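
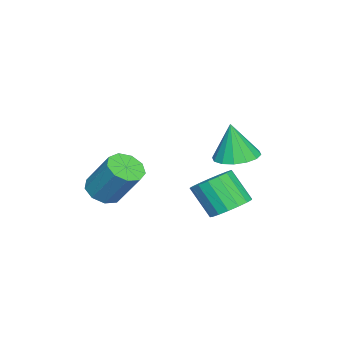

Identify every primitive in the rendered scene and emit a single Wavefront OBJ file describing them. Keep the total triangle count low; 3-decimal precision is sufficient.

v -1.377 -1.052 -3.14
v -0.747 -0.731 -3.515
v -0.394 0.353 -1.995
v -1.023 0.032 -1.62
v -1.197 -0.438 -3.62
v -0.843 0.646 -2.1
v -1.731 -0.432 -3.5
v -1.377 0.652 -1.98
v -2.099 -0.716 -3.212
v -1.746 0.368 -1.692
v -2.129 -1.157 -2.89
v -1.776 -0.073 -1.37
v -1.807 -1.55 -2.685
v -1.454 -0.465 -1.165
v -1.284 -1.709 -2.693
v -0.931 -0.625 -1.173
v -0.804 -1.561 -2.91
v -0.451 -0.477 -1.39
v -0.592 -1.175 -3.235
v -0.239 -0.091 -1.715
v -3.834 3.308 -1.666
v -3.19 2.649 -1.793
v -3.746 3.072 0.006
v -2.941 3.059 -1.747
v -2.932 3.536 -1.68
v -3.164 3.952 -1.609
v -3.576 4.195 -1.553
v -4.057 4.201 -1.527
v -4.478 3.967 -1.539
v -4.726 3.557 -1.584
v -4.735 3.081 -1.651
v -4.503 2.665 -1.722
v -4.091 2.422 -1.778
v -3.611 2.416 -1.804
v -1.956 3.803 -3.477
v -1.08 3.65 -3.44
v -1.288 2.764 -2.185
v -2.164 2.917 -2.223
v -1.133 3.999 -3.202
v -1.341 3.114 -1.947
v -1.374 4.304 -3.027
v -1.582 3.418 -1.773
v -1.748 4.493 -2.956
v -1.957 3.608 -1.701
v -2.171 4.525 -3.004
v -2.379 3.639 -1.749
v -2.543 4.391 -3.16
v -2.752 3.505 -1.905
v -2.782 4.122 -3.389
v -2.99 3.237 -2.134
v -2.831 3.78 -3.638
v -3.039 2.895 -2.383
v -2.68 3.444 -3.851
v -2.888 2.558 -2.596
v -2.362 3.189 -3.978
v -2.571 2.304 -2.723
v -1.952 3.075 -3.99
v -2.16 2.19 -2.735
v -1.543 3.128 -3.885
v -1.751 2.242 -2.63
v -1.228 3.335 -3.687
v -1.436 2.45 -2.432
f 2 1 5
f 2 5 3
f 3 5 6
f 3 6 4
f 5 1 7
f 5 7 6
f 6 7 8
f 6 8 4
f 7 1 9
f 7 9 8
f 8 9 10
f 8 10 4
f 9 1 11
f 9 11 10
f 10 11 12
f 10 12 4
f 11 1 13
f 11 13 12
f 12 13 14
f 12 14 4
f 13 1 15
f 13 15 14
f 14 15 16
f 14 16 4
f 15 1 17
f 15 17 16
f 16 17 18
f 16 18 4
f 17 1 19
f 17 19 18
f 18 19 20
f 18 20 4
f 19 1 2
f 19 2 20
f 20 2 3
f 20 3 4
f 22 21 24
f 22 24 23
f 24 21 25
f 24 25 23
f 25 21 26
f 25 26 23
f 26 21 27
f 26 27 23
f 27 21 28
f 27 28 23
f 28 21 29
f 28 29 23
f 29 21 30
f 29 30 23
f 30 21 31
f 30 31 23
f 31 21 32
f 31 32 23
f 32 21 33
f 32 33 23
f 33 21 34
f 33 34 23
f 34 21 22
f 34 22 23
f 36 35 39
f 36 39 37
f 37 39 40
f 37 40 38
f 39 35 41
f 39 41 40
f 40 41 42
f 40 42 38
f 41 35 43
f 41 43 42
f 42 43 44
f 42 44 38
f 43 35 45
f 43 45 44
f 44 45 46
f 44 46 38
f 45 35 47
f 45 47 46
f 46 47 48
f 46 48 38
f 47 35 49
f 47 49 48
f 48 49 50
f 48 50 38
f 49 35 51
f 49 51 50
f 50 51 52
f 50 52 38
f 51 35 53
f 51 53 52
f 52 53 54
f 52 54 38
f 53 35 55
f 53 55 54
f 54 55 56
f 54 56 38
f 55 35 57
f 55 57 56
f 56 57 58
f 56 58 38
f 57 35 59
f 57 59 58
f 58 59 60
f 58 60 38
f 59 35 61
f 59 61 60
f 60 61 62
f 60 62 38
f 61 35 36
f 61 36 62
f 62 36 37
f 62 37 38



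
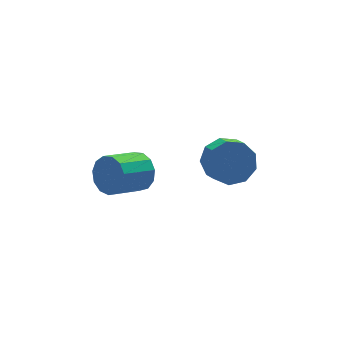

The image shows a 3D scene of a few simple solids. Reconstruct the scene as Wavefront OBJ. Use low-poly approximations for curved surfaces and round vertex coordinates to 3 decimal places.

v 0.972 -3.54 -3.305
v 1.71 -3.18 -2.588
v 1.566 -4.06 -1.998
v 0.828 -4.42 -2.715
v 1.03 -2.94 -2.396
v 0.886 -3.821 -1.806
v 0.323 -2.981 -2.63
v 0.179 -3.862 -2.04
v -0.08 -3.284 -3.18
v -0.224 -4.165 -2.589
v 0.009 -3.706 -3.788
v -0.135 -4.587 -3.198
v 0.548 -4.05 -4.17
v 0.405 -4.931 -3.58
v 1.286 -4.155 -4.148
v 1.142 -5.036 -3.558
v 1.877 -3.973 -3.731
v 1.733 -4.854 -3.141
v 2.044 -3.587 -3.115
v 1.9 -4.468 -2.525
v -2.876 -3.257 -2.629
v -2.448 -3.492 -1.826
v -3.976 -3.818 -1.107
v -4.404 -3.583 -1.911
v -2.545 -2.972 -1.797
v -4.074 -3.298 -1.078
v -2.748 -2.542 -2.032
v -4.276 -2.869 -1.313
v -2.991 -2.34 -2.457
v -4.519 -2.666 -1.738
v -3.197 -2.428 -2.936
v -4.725 -2.755 -2.218
v -3.302 -2.78 -3.318
v -4.83 -3.107 -2.6
v -3.271 -3.283 -3.482
v -4.799 -3.609 -2.763
v -3.115 -3.778 -3.374
v -4.643 -4.104 -2.656
v -2.883 -4.107 -3.03
v -4.411 -4.433 -2.312
v -2.649 -4.166 -2.559
v -4.177 -4.493 -1.841
v -2.487 -3.937 -2.11
v -4.015 -4.263 -1.392
f 2 1 5
f 2 5 3
f 3 5 6
f 3 6 4
f 5 1 7
f 5 7 6
f 6 7 8
f 6 8 4
f 7 1 9
f 7 9 8
f 8 9 10
f 8 10 4
f 9 1 11
f 9 11 10
f 10 11 12
f 10 12 4
f 11 1 13
f 11 13 12
f 12 13 14
f 12 14 4
f 13 1 15
f 13 15 14
f 14 15 16
f 14 16 4
f 15 1 17
f 15 17 16
f 16 17 18
f 16 18 4
f 17 1 19
f 17 19 18
f 18 19 20
f 18 20 4
f 19 1 2
f 19 2 20
f 20 2 3
f 20 3 4
f 22 21 25
f 22 25 23
f 23 25 26
f 23 26 24
f 25 21 27
f 25 27 26
f 26 27 28
f 26 28 24
f 27 21 29
f 27 29 28
f 28 29 30
f 28 30 24
f 29 21 31
f 29 31 30
f 30 31 32
f 30 32 24
f 31 21 33
f 31 33 32
f 32 33 34
f 32 34 24
f 33 21 35
f 33 35 34
f 34 35 36
f 34 36 24
f 35 21 37
f 35 37 36
f 36 37 38
f 36 38 24
f 37 21 39
f 37 39 38
f 38 39 40
f 38 40 24
f 39 21 41
f 39 41 40
f 40 41 42
f 40 42 24
f 41 21 43
f 41 43 42
f 42 43 44
f 42 44 24
f 43 21 22
f 43 22 44
f 44 22 23
f 44 23 24



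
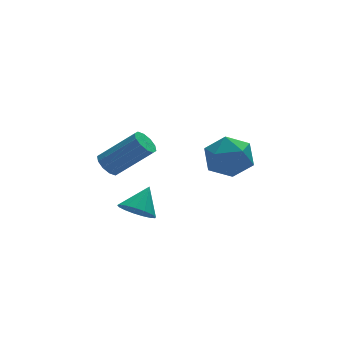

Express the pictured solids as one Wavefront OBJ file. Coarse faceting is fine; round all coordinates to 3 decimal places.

v -1.45 1.351 1.824
v -0.977 1.529 1.431
v 0.403 0.887 2.804
v -0.07 0.709 3.196
v -1.065 1.837 1.664
v 0.315 1.195 3.037
v -1.3 1.959 1.957
v 0.08 1.317 3.33
v -1.593 1.849 2.2
v -0.213 1.207 3.573
v -1.831 1.549 2.299
v -0.451 0.906 3.672
v -1.923 1.173 2.216
v -0.543 0.531 3.589
v -1.835 0.865 1.983
v -0.455 0.223 3.356
v -1.6 0.743 1.69
v -0.22 0.101 3.063
v -1.307 0.853 1.447
v 0.073 0.211 2.82
v -1.069 1.154 1.348
v 0.311 0.511 2.721
v -0.383 0.971 -0.933
v 0.017 1.411 -1.54
v 0.403 1.589 0.033
v -0.296 1.649 -1.438
v -0.629 1.732 -1.22
v -0.906 1.641 -0.936
v -1.063 1.396 -0.651
v -1.064 1.054 -0.431
v -0.91 0.693 -0.326
v -0.634 0.395 -0.36
v -0.301 0.23 -0.525
v 0.013 0.234 -0.783
v 0.236 0.407 -1.076
v 0.318 0.709 -1.336
v 0.239 1.071 -1.503
v 3.713 2.536 0.319
v 4.266 2.746 1.337
v 3.674 0.674 0.723
v 4.227 0.884 1.741
v 3.117 1.246 1.588
v 3.141 2.397 1.339
v 4.799 1.023 0.721
v 4.823 2.174 0.472
v 4.937 1.81 1.586
v 3.897 1.948 2.122
v 4.043 1.472 -0.062
v 3.003 1.61 0.474
f 2 1 5
f 2 5 3
f 3 5 6
f 3 6 4
f 5 1 7
f 5 7 6
f 6 7 8
f 6 8 4
f 7 1 9
f 7 9 8
f 8 9 10
f 8 10 4
f 9 1 11
f 9 11 10
f 10 11 12
f 10 12 4
f 11 1 13
f 11 13 12
f 12 13 14
f 12 14 4
f 13 1 15
f 13 15 14
f 14 15 16
f 14 16 4
f 15 1 17
f 15 17 16
f 16 17 18
f 16 18 4
f 17 1 19
f 17 19 18
f 18 19 20
f 18 20 4
f 19 1 21
f 19 21 20
f 20 21 22
f 20 22 4
f 21 1 2
f 21 2 22
f 22 2 3
f 22 3 4
f 24 23 26
f 24 26 25
f 26 23 27
f 26 27 25
f 27 23 28
f 27 28 25
f 28 23 29
f 28 29 25
f 29 23 30
f 29 30 25
f 30 23 31
f 30 31 25
f 31 23 32
f 31 32 25
f 32 23 33
f 32 33 25
f 33 23 34
f 33 34 25
f 34 23 35
f 34 35 25
f 35 23 36
f 35 36 25
f 36 23 37
f 36 37 25
f 37 23 24
f 37 24 25
f 38 49 43
f 38 43 39
f 38 39 45
f 38 45 48
f 38 48 49
f 39 43 47
f 43 49 42
f 49 48 40
f 48 45 44
f 45 39 46
f 41 47 42
f 41 42 40
f 41 40 44
f 41 44 46
f 41 46 47
f 42 47 43
f 40 42 49
f 44 40 48
f 46 44 45
f 47 46 39



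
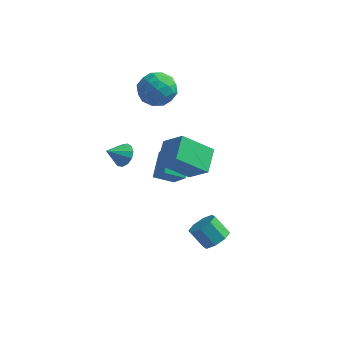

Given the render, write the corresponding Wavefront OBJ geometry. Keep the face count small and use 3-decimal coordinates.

v 0.256 1.086 -1.458
v -0.731 0.582 -0.947
v 0.043 2.451 -0.521
v -0.943 1.947 -0.01
v 1.163 0.453 -0.33
v 0.177 -0.051 0.181
v 0.951 1.818 0.607
v -0.036 1.314 1.118
v -0.796 -2.978 3.532
v -0.479 -2.701 4.116
v -1.424 -3.682 4.208
v -0.808 -2.474 4.046
v -1.133 -2.407 3.813
v -1.352 -2.522 3.491
v -1.394 -2.782 3.182
v -1.246 -3.103 2.984
v -0.956 -3.386 2.96
v -0.615 -3.538 3.118
v -0.331 -3.513 3.407
v -0.195 -3.319 3.736
v -0.25 -3.016 4
v 0.312 -1.336 1.936
v 0.099 0.037 2.623
v 1.704 -0.465 0.627
v 1.49 0.908 1.313
v 1.49 -1.668 2.967
v 1.276 -0.295 3.653
v 2.881 -0.797 1.657
v 2.668 0.576 2.344
v -2.951 4.149 3.256
v -2.171 5.015 3.318
v -1.569 2.885 3.502
v -0.789 3.751 3.564
v -1.568 3.605 4.421
v -2.422 4.386 4.269
v -1.318 3.514 2.551
v -2.172 4.295 2.399
v -1.161 4.622 2.882
v -1.316 4.679 4.038
v -2.424 3.221 2.782
v -2.579 3.278 3.938
v -2.682 4.693 3.265
v -1.058 3.207 3.555
v -1.516 3.122 4.058
v -1.057 3.63 4.095
v -2.83 4.323 3.824
v -2.371 4.832 3.861
v -2.017 4.004 4.509
v -1.369 3.068 2.959
v -0.91 3.577 2.996
v -2.683 4.27 2.725
v -2.224 4.778 2.762
v -1.723 3.896 2.311
v -1.63 4.971 3.046
v -0.818 4.228 3.19
v -1.129 4.089 2.595
v -1.631 4.548 2.506
v -1.721 5.004 3.725
v -0.909 4.261 3.87
v -1.367 4.176 4.373
v -1.869 4.635 4.284
v -1.128 4.773 3.469
v -2.831 3.639 2.95
v -2.019 2.896 3.095
v -1.871 3.265 2.536
v -2.373 3.724 2.447
v -2.922 3.672 3.63
v -2.11 2.929 3.774
v -2.109 3.352 4.314
v -2.611 3.811 4.225
v -2.612 3.127 3.351
v 3.441 -0.931 -3.535
v 4.021 -1.236 -2.993
v 3.159 -1.153 -2.024
v 2.579 -0.849 -2.565
v 4.036 -0.587 -3.035
v 3.174 -0.504 -2.065
v 3.703 -0.14 -3.369
v 2.841 -0.057 -2.4
v 3.216 -0.156 -3.801
v 2.354 -0.073 -2.832
v 2.861 -0.627 -4.076
v 1.999 -0.544 -3.107
v 2.846 -1.276 -4.035
v 1.984 -1.193 -3.065
v 3.179 -1.723 -3.7
v 2.317 -1.64 -2.731
v 3.666 -1.707 -3.268
v 2.804 -1.624 -2.299
f 2 4 1
f 5 2 1
f 1 4 3
f 3 5 1
f 2 8 4
f 6 2 5
f 6 8 2
f 4 8 3
f 7 5 3
f 3 8 7
f 7 6 5
f 8 6 7
f 10 9 12
f 10 12 11
f 12 9 13
f 12 13 11
f 13 9 14
f 13 14 11
f 14 9 15
f 14 15 11
f 15 9 16
f 15 16 11
f 16 9 17
f 16 17 11
f 17 9 18
f 17 18 11
f 18 9 19
f 18 19 11
f 19 9 20
f 19 20 11
f 20 9 21
f 20 21 11
f 21 9 10
f 21 10 11
f 23 25 22
f 26 23 22
f 22 25 24
f 24 26 22
f 23 29 25
f 27 23 26
f 27 29 23
f 25 29 24
f 28 26 24
f 24 29 28
f 28 27 26
f 29 27 28
f 30 67 46
f 67 41 70
f 46 70 35
f 67 70 46
f 30 46 42
f 46 35 47
f 42 47 31
f 46 47 42
f 30 42 51
f 42 31 52
f 51 52 37
f 42 52 51
f 30 51 63
f 51 37 66
f 63 66 40
f 51 66 63
f 30 63 67
f 63 40 71
f 67 71 41
f 63 71 67
f 31 47 58
f 47 35 61
f 58 61 39
f 47 61 58
f 35 70 48
f 70 41 69
f 48 69 34
f 70 69 48
f 41 71 68
f 71 40 64
f 68 64 32
f 71 64 68
f 40 66 65
f 66 37 53
f 65 53 36
f 66 53 65
f 37 52 57
f 52 31 54
f 57 54 38
f 52 54 57
f 33 59 45
f 59 39 60
f 45 60 34
f 59 60 45
f 33 45 43
f 45 34 44
f 43 44 32
f 45 44 43
f 33 43 50
f 43 32 49
f 50 49 36
f 43 49 50
f 33 50 55
f 50 36 56
f 55 56 38
f 50 56 55
f 33 55 59
f 55 38 62
f 59 62 39
f 55 62 59
f 34 60 48
f 60 39 61
f 48 61 35
f 60 61 48
f 32 44 68
f 44 34 69
f 68 69 41
f 44 69 68
f 36 49 65
f 49 32 64
f 65 64 40
f 49 64 65
f 38 56 57
f 56 36 53
f 57 53 37
f 56 53 57
f 39 62 58
f 62 38 54
f 58 54 31
f 62 54 58
f 73 72 76
f 73 76 74
f 74 76 77
f 74 77 75
f 76 72 78
f 76 78 77
f 77 78 79
f 77 79 75
f 78 72 80
f 78 80 79
f 79 80 81
f 79 81 75
f 80 72 82
f 80 82 81
f 81 82 83
f 81 83 75
f 82 72 84
f 82 84 83
f 83 84 85
f 83 85 75
f 84 72 86
f 84 86 85
f 85 86 87
f 85 87 75
f 86 72 88
f 86 88 87
f 87 88 89
f 87 89 75
f 88 72 73
f 88 73 89
f 89 73 74
f 89 74 75



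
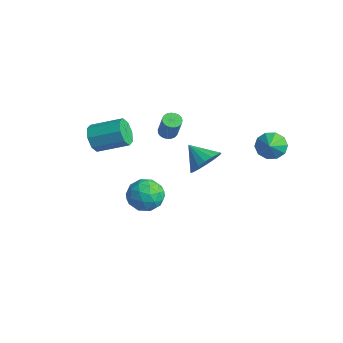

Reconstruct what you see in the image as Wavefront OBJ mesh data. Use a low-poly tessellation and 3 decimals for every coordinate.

v -1.351 1.808 -2.658
v -0.735 1.363 -2.009
v -2.469 1.452 -1.842
v -0.755 1.78 -1.855
v -0.894 2.203 -1.861
v -1.123 2.547 -2.024
v -1.398 2.746 -2.314
v -1.662 2.758 -2.671
v -1.866 2.583 -3.026
v -1.967 2.254 -3.308
v -1.946 1.836 -3.461
v -1.807 1.414 -3.456
v -1.578 1.069 -3.292
v -1.304 0.871 -3.003
v -1.039 0.858 -2.646
v -0.836 1.034 -2.291
v -2.25 -4.066 0.817
v -1.71 -4.197 0.215
v -0.709 -2.946 0.841
v -1.25 -2.814 1.443
v -2.144 -3.772 0.059
v -1.144 -2.52 0.685
v -2.641 -3.519 0.347
v -1.64 -2.267 0.973
v -2.909 -3.586 0.911
v -1.908 -2.335 1.537
v -2.791 -3.934 1.419
v -1.79 -2.683 2.045
v -2.356 -4.36 1.575
v -1.356 -3.108 2.201
v -1.86 -4.613 1.287
v -0.859 -3.361 1.913
v -1.592 -4.545 0.723
v -0.591 -3.294 1.349
v 3.228 2.596 1.177
v 3.465 2.196 0.526
v 3.972 1.984 1.823
v 3.753 2.595 0.573
v 3.84 2.995 0.851
v 3.694 3.242 1.253
v 3.37 3.243 1.626
v 2.992 2.996 1.828
v 2.704 2.597 1.781
v 2.616 2.198 1.503
v 2.762 1.95 1.101
v 3.086 1.95 0.727
v -3.762 1.01 -1.449
v -3.401 1.353 -1.598
v -2.717 1.214 -0.259
v -3.078 0.87 -0.111
v -3.551 1.481 -1.508
v -2.867 1.342 -0.17
v -3.737 1.527 -1.408
v -3.053 1.388 -0.07
v -3.927 1.484 -1.316
v -3.243 1.345 0.023
v -4.089 1.359 -1.246
v -3.405 1.22 0.093
v -4.195 1.173 -1.211
v -3.51 1.034 0.127
v -4.225 0.959 -1.218
v -3.541 0.82 0.121
v -4.176 0.754 -1.265
v -3.491 0.615 0.074
v -4.055 0.593 -1.343
v -3.37 0.454 -0.004
v -3.883 0.504 -1.44
v -3.199 0.365 -0.101
v -3.691 0.502 -1.539
v -3.006 0.363 -0.2
v -3.51 0.588 -1.622
v -2.826 0.449 -0.283
v -3.374 0.747 -1.675
v -2.69 0.608 -0.336
v -3.304 0.952 -1.689
v -2.62 0.813 -0.351
v -3.314 1.166 -1.662
v -2.63 1.027 -0.323
v -2.099 -1.554 -4.325
v -1.226 -0.989 -4.367
v -1.434 -2.491 -3.093
v -0.561 -1.926 -3.135
v -1.44 -1.5 -2.776
v -1.851 -0.92 -3.537
v -0.809 -2.56 -3.923
v -1.22 -1.98 -4.684
v -0.428 -1.611 -4.118
v -0.818 -0.956 -3.409
v -1.842 -2.524 -4.051
v -2.232 -1.869 -3.342
v -1.721 -1.189 -4.454
v -0.939 -2.291 -3.006
v -1.456 -2.04 -2.795
v -0.943 -1.708 -2.819
v -2.088 -1.149 -3.966
v -1.575 -0.817 -3.991
v -1.701 -1.117 -3.056
v -1.085 -2.663 -3.469
v -0.572 -2.331 -3.494
v -1.717 -1.772 -4.641
v -1.204 -1.44 -4.665
v -0.959 -2.363 -4.404
v -0.739 -1.223 -4.332
v -0.348 -1.773 -3.608
v -0.494 -2.146 -4.071
v -0.735 -1.805 -4.519
v -0.968 -0.838 -3.916
v -0.577 -1.388 -3.192
v -1.094 -1.138 -2.981
v -1.335 -0.797 -3.428
v -0.499 -1.203 -3.77
v -2.083 -2.092 -4.268
v -1.692 -2.642 -3.544
v -1.325 -2.683 -4.032
v -1.566 -2.342 -4.479
v -2.312 -1.707 -3.852
v -1.921 -2.257 -3.128
v -1.925 -1.675 -2.941
v -2.166 -1.334 -3.389
v -2.161 -2.277 -3.69
f 2 1 4
f 2 4 3
f 4 1 5
f 4 5 3
f 5 1 6
f 5 6 3
f 6 1 7
f 6 7 3
f 7 1 8
f 7 8 3
f 8 1 9
f 8 9 3
f 9 1 10
f 9 10 3
f 10 1 11
f 10 11 3
f 11 1 12
f 11 12 3
f 12 1 13
f 12 13 3
f 13 1 14
f 13 14 3
f 14 1 15
f 14 15 3
f 15 1 16
f 15 16 3
f 16 1 2
f 16 2 3
f 18 17 21
f 18 21 19
f 19 21 22
f 19 22 20
f 21 17 23
f 21 23 22
f 22 23 24
f 22 24 20
f 23 17 25
f 23 25 24
f 24 25 26
f 24 26 20
f 25 17 27
f 25 27 26
f 26 27 28
f 26 28 20
f 27 17 29
f 27 29 28
f 28 29 30
f 28 30 20
f 29 17 31
f 29 31 30
f 30 31 32
f 30 32 20
f 31 17 33
f 31 33 32
f 32 33 34
f 32 34 20
f 33 17 18
f 33 18 34
f 34 18 19
f 34 19 20
f 36 35 38
f 36 38 37
f 38 35 39
f 38 39 37
f 39 35 40
f 39 40 37
f 40 35 41
f 40 41 37
f 41 35 42
f 41 42 37
f 42 35 43
f 42 43 37
f 43 35 44
f 43 44 37
f 44 35 45
f 44 45 37
f 45 35 46
f 45 46 37
f 46 35 36
f 46 36 37
f 48 47 51
f 48 51 49
f 49 51 52
f 49 52 50
f 51 47 53
f 51 53 52
f 52 53 54
f 52 54 50
f 53 47 55
f 53 55 54
f 54 55 56
f 54 56 50
f 55 47 57
f 55 57 56
f 56 57 58
f 56 58 50
f 57 47 59
f 57 59 58
f 58 59 60
f 58 60 50
f 59 47 61
f 59 61 60
f 60 61 62
f 60 62 50
f 61 47 63
f 61 63 62
f 62 63 64
f 62 64 50
f 63 47 65
f 63 65 64
f 64 65 66
f 64 66 50
f 65 47 67
f 65 67 66
f 66 67 68
f 66 68 50
f 67 47 69
f 67 69 68
f 68 69 70
f 68 70 50
f 69 47 71
f 69 71 70
f 70 71 72
f 70 72 50
f 71 47 73
f 71 73 72
f 72 73 74
f 72 74 50
f 73 47 75
f 73 75 74
f 74 75 76
f 74 76 50
f 75 47 77
f 75 77 76
f 76 77 78
f 76 78 50
f 77 47 48
f 77 48 78
f 78 48 49
f 78 49 50
f 79 116 95
f 116 90 119
f 95 119 84
f 116 119 95
f 79 95 91
f 95 84 96
f 91 96 80
f 95 96 91
f 79 91 100
f 91 80 101
f 100 101 86
f 91 101 100
f 79 100 112
f 100 86 115
f 112 115 89
f 100 115 112
f 79 112 116
f 112 89 120
f 116 120 90
f 112 120 116
f 80 96 107
f 96 84 110
f 107 110 88
f 96 110 107
f 84 119 97
f 119 90 118
f 97 118 83
f 119 118 97
f 90 120 117
f 120 89 113
f 117 113 81
f 120 113 117
f 89 115 114
f 115 86 102
f 114 102 85
f 115 102 114
f 86 101 106
f 101 80 103
f 106 103 87
f 101 103 106
f 82 108 94
f 108 88 109
f 94 109 83
f 108 109 94
f 82 94 92
f 94 83 93
f 92 93 81
f 94 93 92
f 82 92 99
f 92 81 98
f 99 98 85
f 92 98 99
f 82 99 104
f 99 85 105
f 104 105 87
f 99 105 104
f 82 104 108
f 104 87 111
f 108 111 88
f 104 111 108
f 83 109 97
f 109 88 110
f 97 110 84
f 109 110 97
f 81 93 117
f 93 83 118
f 117 118 90
f 93 118 117
f 85 98 114
f 98 81 113
f 114 113 89
f 98 113 114
f 87 105 106
f 105 85 102
f 106 102 86
f 105 102 106
f 88 111 107
f 111 87 103
f 107 103 80
f 111 103 107



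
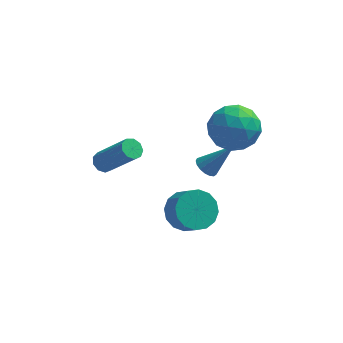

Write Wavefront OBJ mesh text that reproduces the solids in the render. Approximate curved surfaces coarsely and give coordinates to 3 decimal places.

v -4.093 0.629 2.345
v -3.74 0.467 1.999
v -2.474 -0.17 3.589
v -2.827 -0.009 3.935
v -3.679 0.806 2.086
v -2.412 0.169 3.676
v -3.811 1.062 2.294
v -2.545 0.425 3.884
v -4.075 1.116 2.526
v -2.809 0.479 4.116
v -4.348 0.941 2.674
v -3.082 0.304 4.263
v -4.502 0.62 2.667
v -3.235 -0.017 4.257
v -4.464 0.303 2.51
v -3.197 -0.334 4.1
v -4.253 0.139 2.276
v -2.986 -0.499 3.866
v -3.967 0.203 2.074
v -2.701 -0.434 3.664
v 0.032 2.061 0.918
v 0.343 2.42 0.603
v 1.168 2.259 2.262
v 0.164 2.582 0.73
v -0.045 2.625 0.9
v -0.236 2.538 1.075
v -0.366 2.342 1.213
v -0.404 2.082 1.284
v -0.343 1.816 1.271
v -0.195 1.607 1.177
v 0.005 1.501 1.024
v 0.211 1.524 0.847
v 0.376 1.67 0.686
v 0.462 1.905 0.578
v 0.45 2.176 0.548
v -0.647 -0.594 0.51
v -0.237 -1.108 -0.189
v 0.258 -1.72 0.551
v -0.153 -1.206 1.25
v 0.083 -0.739 -0.097
v 0.577 -1.351 0.643
v 0.206 -0.33 0.158
v 0.7 -0.942 0.898
v 0.101 0.007 0.507
v 0.596 -0.605 1.247
v -0.204 0.184 0.857
v 0.29 -0.428 1.597
v -0.628 0.152 1.114
v -0.134 -0.46 1.854
v -1.058 -0.08 1.209
v -0.563 -0.692 1.949
v -1.377 -0.449 1.117
v -0.883 -1.061 1.857
v -1.5 -0.858 0.862
v -1.006 -1.47 1.602
v -1.396 -1.195 0.513
v -0.901 -1.807 1.253
v -1.09 -1.372 0.163
v -0.596 -1.984 0.903
v -0.666 -1.34 -0.094
v -0.172 -1.952 0.646
v 0.559 2.697 3.831
v 1.306 2.518 4.738
v 1.034 0.982 3.102
v 1.781 0.803 4.009
v 0.608 0.81 4.198
v 0.314 1.87 4.648
v 2.026 1.63 3.192
v 1.732 2.69 3.642
v 2.212 1.859 4.343
v 1.336 1.352 4.964
v 1.004 2.148 2.876
v 0.128 1.641 3.497
v 0.891 2.758 4.349
v 1.449 0.742 3.491
v 0.759 0.746 3.603
v 1.198 0.641 4.135
v 0.308 2.377 4.296
v 0.747 2.272 4.829
v 0.337 1.268 4.511
v 1.593 1.228 3.011
v 2.032 1.123 3.544
v 1.142 2.859 3.705
v 1.581 2.754 4.237
v 2.003 2.232 3.329
v 1.863 2.265 4.649
v 2.142 1.258 4.221
v 2.286 1.744 3.74
v 2.113 2.366 4.005
v 1.348 1.967 5.015
v 1.627 0.96 4.586
v 0.937 0.963 4.697
v 0.765 1.586 4.962
v 1.88 1.58 4.782
v 0.713 2.54 3.254
v 0.992 1.533 2.825
v 1.575 1.914 2.878
v 1.403 2.537 3.143
v 0.198 2.242 3.619
v 0.477 1.235 3.191
v 0.227 1.134 3.835
v 0.054 1.756 4.1
v 0.46 1.92 3.058
f 2 1 5
f 2 5 3
f 3 5 6
f 3 6 4
f 5 1 7
f 5 7 6
f 6 7 8
f 6 8 4
f 7 1 9
f 7 9 8
f 8 9 10
f 8 10 4
f 9 1 11
f 9 11 10
f 10 11 12
f 10 12 4
f 11 1 13
f 11 13 12
f 12 13 14
f 12 14 4
f 13 1 15
f 13 15 14
f 14 15 16
f 14 16 4
f 15 1 17
f 15 17 16
f 16 17 18
f 16 18 4
f 17 1 19
f 17 19 18
f 18 19 20
f 18 20 4
f 19 1 2
f 19 2 20
f 20 2 3
f 20 3 4
f 22 21 24
f 22 24 23
f 24 21 25
f 24 25 23
f 25 21 26
f 25 26 23
f 26 21 27
f 26 27 23
f 27 21 28
f 27 28 23
f 28 21 29
f 28 29 23
f 29 21 30
f 29 30 23
f 30 21 31
f 30 31 23
f 31 21 32
f 31 32 23
f 32 21 33
f 32 33 23
f 33 21 34
f 33 34 23
f 34 21 35
f 34 35 23
f 35 21 22
f 35 22 23
f 37 36 40
f 37 40 38
f 38 40 41
f 38 41 39
f 40 36 42
f 40 42 41
f 41 42 43
f 41 43 39
f 42 36 44
f 42 44 43
f 43 44 45
f 43 45 39
f 44 36 46
f 44 46 45
f 45 46 47
f 45 47 39
f 46 36 48
f 46 48 47
f 47 48 49
f 47 49 39
f 48 36 50
f 48 50 49
f 49 50 51
f 49 51 39
f 50 36 52
f 50 52 51
f 51 52 53
f 51 53 39
f 52 36 54
f 52 54 53
f 53 54 55
f 53 55 39
f 54 36 56
f 54 56 55
f 55 56 57
f 55 57 39
f 56 36 58
f 56 58 57
f 57 58 59
f 57 59 39
f 58 36 60
f 58 60 59
f 59 60 61
f 59 61 39
f 60 36 37
f 60 37 61
f 61 37 38
f 61 38 39
f 62 99 78
f 99 73 102
f 78 102 67
f 99 102 78
f 62 78 74
f 78 67 79
f 74 79 63
f 78 79 74
f 62 74 83
f 74 63 84
f 83 84 69
f 74 84 83
f 62 83 95
f 83 69 98
f 95 98 72
f 83 98 95
f 62 95 99
f 95 72 103
f 99 103 73
f 95 103 99
f 63 79 90
f 79 67 93
f 90 93 71
f 79 93 90
f 67 102 80
f 102 73 101
f 80 101 66
f 102 101 80
f 73 103 100
f 103 72 96
f 100 96 64
f 103 96 100
f 72 98 97
f 98 69 85
f 97 85 68
f 98 85 97
f 69 84 89
f 84 63 86
f 89 86 70
f 84 86 89
f 65 91 77
f 91 71 92
f 77 92 66
f 91 92 77
f 65 77 75
f 77 66 76
f 75 76 64
f 77 76 75
f 65 75 82
f 75 64 81
f 82 81 68
f 75 81 82
f 65 82 87
f 82 68 88
f 87 88 70
f 82 88 87
f 65 87 91
f 87 70 94
f 91 94 71
f 87 94 91
f 66 92 80
f 92 71 93
f 80 93 67
f 92 93 80
f 64 76 100
f 76 66 101
f 100 101 73
f 76 101 100
f 68 81 97
f 81 64 96
f 97 96 72
f 81 96 97
f 70 88 89
f 88 68 85
f 89 85 69
f 88 85 89
f 71 94 90
f 94 70 86
f 90 86 63
f 94 86 90



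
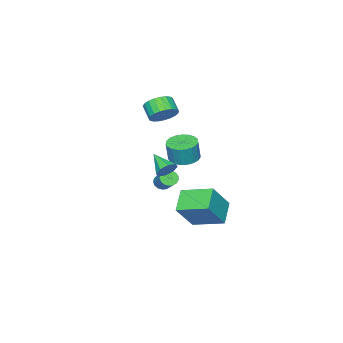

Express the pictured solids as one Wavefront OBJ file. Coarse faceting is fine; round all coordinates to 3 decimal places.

v 2.734 1.98 2.185
v 3.295 1.999 2.493
v 2.406 0.82 2.855
v 2.941 2.238 2.732
v 2.466 2.326 2.651
v 2.148 2.211 2.297
v 2.174 1.961 1.877
v 2.528 1.722 1.637
v 3.003 1.634 1.718
v 3.321 1.749 2.072
v 0.231 2.017 -1.498
v 1.459 1.877 0.1
v -0.258 3.764 -0.969
v 0.97 3.624 0.629
v 1.35 2.576 -2.309
v 2.578 2.436 -0.711
v 0.861 4.323 -1.78
v 2.089 4.183 -0.182
v -2.546 -2.651 -2.556
v -2.091 -2.628 -2.864
v -1.559 -1.726 -2.012
v -2.014 -1.749 -1.704
v -2.246 -2.441 -2.966
v -1.714 -1.539 -2.114
v -2.469 -2.302 -2.974
v -1.937 -1.4 -2.122
v -2.71 -2.243 -2.886
v -2.178 -1.341 -2.034
v -2.913 -2.277 -2.722
v -2.382 -1.375 -1.87
v -3.033 -2.398 -2.521
v -2.501 -1.495 -1.669
v -3.04 -2.576 -2.327
v -2.509 -1.674 -1.475
v -2.935 -2.771 -2.186
v -2.403 -1.869 -1.334
v -2.74 -2.939 -2.13
v -2.208 -2.037 -1.278
v -2.501 -3.041 -2.171
v -1.969 -2.139 -1.319
v -2.272 -3.054 -2.301
v -1.74 -2.152 -1.448
v -2.106 -2.974 -2.489
v -1.574 -2.072 -1.636
v -2.04 -2.82 -2.692
v -1.509 -1.918 -1.84
v -3.524 -3.362 2.143
v -2.916 -3.142 2.754
v -3.288 -3.877 3.389
v -3.896 -4.098 2.777
v -3.199 -2.922 2.844
v -3.571 -3.657 3.479
v -3.538 -2.777 2.813
v -3.91 -3.512 3.447
v -3.875 -2.733 2.666
v -4.247 -3.468 3.3
v -4.151 -2.799 2.428
v -4.523 -3.534 3.063
v -4.319 -2.962 2.141
v -4.691 -3.697 2.776
v -4.349 -3.194 1.855
v -4.721 -3.929 2.489
v -4.237 -3.455 1.618
v -4.609 -4.19 2.253
v -4.001 -3.7 1.472
v -4.373 -4.435 2.107
v -3.683 -3.887 1.442
v -4.055 -4.622 2.076
v -3.338 -3.983 1.533
v -3.71 -4.718 2.168
v -3.024 -3.972 1.729
v -3.396 -4.707 2.364
v -2.797 -3.856 1.997
v -3.169 -4.591 2.632
v -2.696 -3.654 2.291
v -3.068 -4.389 2.925
v -2.738 -3.401 2.558
v -3.11 -4.136 3.193
v -0.45 0.58 1.372
v 0.342 0.252 1.224
v 0.582 0.273 2.46
v -0.21 0.6 2.608
v 0.404 0.608 1.206
v 0.643 0.629 2.443
v 0.317 0.959 1.217
v 0.557 0.98 2.453
v 0.098 1.245 1.254
v 0.338 1.266 2.491
v -0.215 1.415 1.312
v 0.024 1.436 2.549
v -0.57 1.441 1.38
v -0.33 1.462 2.617
v -0.903 1.318 1.447
v -0.664 1.339 2.684
v -1.158 1.068 1.501
v -0.919 1.088 2.738
v -1.291 0.732 1.532
v -1.051 0.753 2.769
v -1.278 0.371 1.536
v -1.039 0.392 2.772
v -1.122 0.045 1.511
v -0.883 0.066 2.748
v -0.85 -0.188 1.462
v -0.61 -0.167 2.699
v -0.508 -0.288 1.398
v -0.269 -0.267 2.634
v -0.157 -0.238 1.329
v 0.083 -0.218 2.565
v 0.144 -0.047 1.267
v 0.384 -0.027 2.504
f 2 1 4
f 2 4 3
f 4 1 5
f 4 5 3
f 5 1 6
f 5 6 3
f 6 1 7
f 6 7 3
f 7 1 8
f 7 8 3
f 8 1 9
f 8 9 3
f 9 1 10
f 9 10 3
f 10 1 2
f 10 2 3
f 12 14 11
f 15 12 11
f 11 14 13
f 13 15 11
f 12 18 14
f 16 12 15
f 16 18 12
f 14 18 13
f 17 15 13
f 13 18 17
f 17 16 15
f 18 16 17
f 20 19 23
f 20 23 21
f 21 23 24
f 21 24 22
f 23 19 25
f 23 25 24
f 24 25 26
f 24 26 22
f 25 19 27
f 25 27 26
f 26 27 28
f 26 28 22
f 27 19 29
f 27 29 28
f 28 29 30
f 28 30 22
f 29 19 31
f 29 31 30
f 30 31 32
f 30 32 22
f 31 19 33
f 31 33 32
f 32 33 34
f 32 34 22
f 33 19 35
f 33 35 34
f 34 35 36
f 34 36 22
f 35 19 37
f 35 37 36
f 36 37 38
f 36 38 22
f 37 19 39
f 37 39 38
f 38 39 40
f 38 40 22
f 39 19 41
f 39 41 40
f 40 41 42
f 40 42 22
f 41 19 43
f 41 43 42
f 42 43 44
f 42 44 22
f 43 19 45
f 43 45 44
f 44 45 46
f 44 46 22
f 45 19 20
f 45 20 46
f 46 20 21
f 46 21 22
f 48 47 51
f 48 51 49
f 49 51 52
f 49 52 50
f 51 47 53
f 51 53 52
f 52 53 54
f 52 54 50
f 53 47 55
f 53 55 54
f 54 55 56
f 54 56 50
f 55 47 57
f 55 57 56
f 56 57 58
f 56 58 50
f 57 47 59
f 57 59 58
f 58 59 60
f 58 60 50
f 59 47 61
f 59 61 60
f 60 61 62
f 60 62 50
f 61 47 63
f 61 63 62
f 62 63 64
f 62 64 50
f 63 47 65
f 63 65 64
f 64 65 66
f 64 66 50
f 65 47 67
f 65 67 66
f 66 67 68
f 66 68 50
f 67 47 69
f 67 69 68
f 68 69 70
f 68 70 50
f 69 47 71
f 69 71 70
f 70 71 72
f 70 72 50
f 71 47 73
f 71 73 72
f 72 73 74
f 72 74 50
f 73 47 75
f 73 75 74
f 74 75 76
f 74 76 50
f 75 47 77
f 75 77 76
f 76 77 78
f 76 78 50
f 77 47 48
f 77 48 78
f 78 48 49
f 78 49 50
f 80 79 83
f 80 83 81
f 81 83 84
f 81 84 82
f 83 79 85
f 83 85 84
f 84 85 86
f 84 86 82
f 85 79 87
f 85 87 86
f 86 87 88
f 86 88 82
f 87 79 89
f 87 89 88
f 88 89 90
f 88 90 82
f 89 79 91
f 89 91 90
f 90 91 92
f 90 92 82
f 91 79 93
f 91 93 92
f 92 93 94
f 92 94 82
f 93 79 95
f 93 95 94
f 94 95 96
f 94 96 82
f 95 79 97
f 95 97 96
f 96 97 98
f 96 98 82
f 97 79 99
f 97 99 98
f 98 99 100
f 98 100 82
f 99 79 101
f 99 101 100
f 100 101 102
f 100 102 82
f 101 79 103
f 101 103 102
f 102 103 104
f 102 104 82
f 103 79 105
f 103 105 104
f 104 105 106
f 104 106 82
f 105 79 107
f 105 107 106
f 106 107 108
f 106 108 82
f 107 79 109
f 107 109 108
f 108 109 110
f 108 110 82
f 109 79 80
f 109 80 110
f 110 80 81
f 110 81 82



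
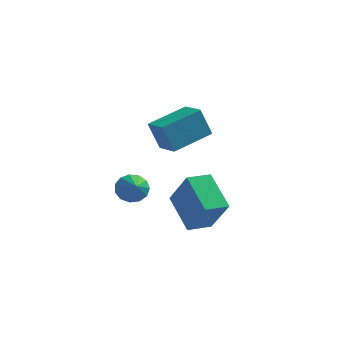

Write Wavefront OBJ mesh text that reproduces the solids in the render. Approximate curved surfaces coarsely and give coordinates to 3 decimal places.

v -0.341 0.444 2.126
v -0.797 0.377 3.385
v 0.784 1.818 2.607
v 0.328 1.752 3.865
v 0.452 -0.292 2.375
v -0.004 -0.358 3.633
v 1.577 1.083 2.855
v 1.121 1.016 4.114
v -1.472 0.423 -0.283
v -1.101 0.206 -0.835
v -1.068 -0.323 0.283
v -0.876 0.47 -0.647
v -0.841 0.72 -0.343
v -1.006 0.875 -0.02
v -1.319 0.886 0.219
v -1.681 0.751 0.299
v -1.976 0.512 0.195
v -2.112 0.244 -0.061
v -2.044 0.033 -0.388
v -1.795 -0.054 -0.681
v -1.443 0.011 -0.848
v 0.764 0.484 -2.322
v 1.643 -0.134 -0.718
v -0.299 1.643 -1.292
v 0.58 1.025 0.311
v 1.52 1.275 -2.431
v 2.399 0.657 -0.828
v 0.457 2.434 -1.402
v 1.336 1.816 0.202
f 2 4 1
f 5 2 1
f 1 4 3
f 3 5 1
f 2 8 4
f 6 2 5
f 6 8 2
f 4 8 3
f 7 5 3
f 3 8 7
f 7 6 5
f 8 6 7
f 10 9 12
f 10 12 11
f 12 9 13
f 12 13 11
f 13 9 14
f 13 14 11
f 14 9 15
f 14 15 11
f 15 9 16
f 15 16 11
f 16 9 17
f 16 17 11
f 17 9 18
f 17 18 11
f 18 9 19
f 18 19 11
f 19 9 20
f 19 20 11
f 20 9 21
f 20 21 11
f 21 9 10
f 21 10 11
f 23 25 22
f 26 23 22
f 22 25 24
f 24 26 22
f 23 29 25
f 27 23 26
f 27 29 23
f 25 29 24
f 28 26 24
f 24 29 28
f 28 27 26
f 29 27 28



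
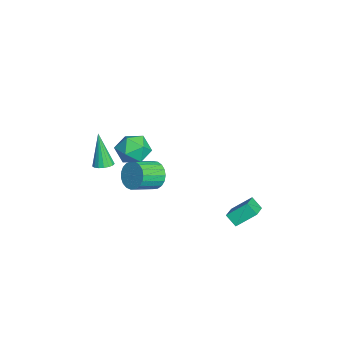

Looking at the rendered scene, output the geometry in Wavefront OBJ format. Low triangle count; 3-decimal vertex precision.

v -1.646 -0.835 -1.717
v -1.152 -0.933 -2.511
v -0.381 -2.183 -1.877
v -0.874 -2.085 -1.083
v -0.926 -0.689 -2.304
v -0.155 -1.94 -1.671
v -0.825 -0.471 -1.997
v -0.054 -1.721 -1.363
v -0.866 -0.315 -1.64
v -0.095 -1.566 -1.007
v -1.041 -0.25 -1.297
v -0.27 -1.5 -0.664
v -1.321 -0.285 -1.027
v -0.55 -1.536 -0.393
v -1.657 -0.416 -0.875
v -0.886 -1.666 -0.242
v -1.991 -0.619 -0.87
v -1.22 -1.869 -0.236
v -2.265 -0.859 -1.011
v -1.494 -2.11 -0.377
v -2.432 -1.095 -1.273
v -1.661 -2.346 -0.64
v -2.463 -1.286 -1.613
v -1.692 -2.537 -0.979
v -2.353 -1.399 -1.97
v -1.582 -2.65 -1.337
v -2.12 -1.415 -2.284
v -1.349 -2.665 -1.651
v -1.805 -1.33 -2.5
v -1.034 -2.58 -1.866
v -1.463 -1.159 -2.58
v -0.692 -2.41 -1.946
v -1.749 -1.558 0.862
v -0.833 -0.99 0.976
v -0.887 -3.03 1.264
v 0.029 -2.462 1.378
v -0.777 -2.34 2.092
v -1.31 -1.431 1.843
v -0.41 -2.589 0.397
v -0.943 -1.68 0.148
v -0.006 -1.628 0.689
v -0.233 -1.474 1.737
v -1.487 -2.546 0.503
v -1.714 -2.392 1.551
v 2.857 2.693 -1.693
v 2.826 3.808 -0.814
v 1.525 3.11 -2.269
v 1.494 4.225 -1.39
v 3.266 3.175 -2.29
v 3.235 4.29 -1.411
v 1.934 3.592 -2.866
v 1.903 4.707 -1.987
v 1.627 -3.68 1.819
v 2.113 -3.4 2.002
v 0.993 -3.9 3.841
v 1.925 -3.192 1.966
v 1.668 -3.096 1.896
v 1.403 -3.134 1.808
v 1.188 -3.297 1.723
v 1.074 -3.548 1.66
v 1.087 -3.829 1.634
v 1.223 -4.075 1.65
v 1.452 -4.232 1.704
v 1.721 -4.261 1.785
v 1.968 -4.158 1.874
v 2.137 -3.945 1.95
v 2.189 -3.671 1.996
f 2 1 5
f 2 5 3
f 3 5 6
f 3 6 4
f 5 1 7
f 5 7 6
f 6 7 8
f 6 8 4
f 7 1 9
f 7 9 8
f 8 9 10
f 8 10 4
f 9 1 11
f 9 11 10
f 10 11 12
f 10 12 4
f 11 1 13
f 11 13 12
f 12 13 14
f 12 14 4
f 13 1 15
f 13 15 14
f 14 15 16
f 14 16 4
f 15 1 17
f 15 17 16
f 16 17 18
f 16 18 4
f 17 1 19
f 17 19 18
f 18 19 20
f 18 20 4
f 19 1 21
f 19 21 20
f 20 21 22
f 20 22 4
f 21 1 23
f 21 23 22
f 22 23 24
f 22 24 4
f 23 1 25
f 23 25 24
f 24 25 26
f 24 26 4
f 25 1 27
f 25 27 26
f 26 27 28
f 26 28 4
f 27 1 29
f 27 29 28
f 28 29 30
f 28 30 4
f 29 1 31
f 29 31 30
f 30 31 32
f 30 32 4
f 31 1 2
f 31 2 32
f 32 2 3
f 32 3 4
f 33 44 38
f 33 38 34
f 33 34 40
f 33 40 43
f 33 43 44
f 34 38 42
f 38 44 37
f 44 43 35
f 43 40 39
f 40 34 41
f 36 42 37
f 36 37 35
f 36 35 39
f 36 39 41
f 36 41 42
f 37 42 38
f 35 37 44
f 39 35 43
f 41 39 40
f 42 41 34
f 46 48 45
f 49 46 45
f 45 48 47
f 47 49 45
f 46 52 48
f 50 46 49
f 50 52 46
f 48 52 47
f 51 49 47
f 47 52 51
f 51 50 49
f 52 50 51
f 54 53 56
f 54 56 55
f 56 53 57
f 56 57 55
f 57 53 58
f 57 58 55
f 58 53 59
f 58 59 55
f 59 53 60
f 59 60 55
f 60 53 61
f 60 61 55
f 61 53 62
f 61 62 55
f 62 53 63
f 62 63 55
f 63 53 64
f 63 64 55
f 64 53 65
f 64 65 55
f 65 53 66
f 65 66 55
f 66 53 67
f 66 67 55
f 67 53 54
f 67 54 55



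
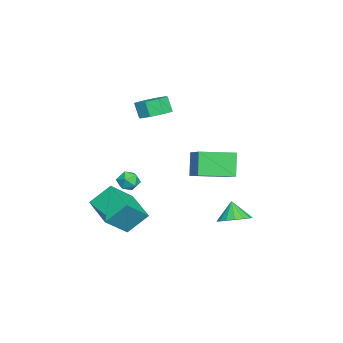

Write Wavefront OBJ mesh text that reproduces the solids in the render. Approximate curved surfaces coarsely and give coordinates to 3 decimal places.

v 1.591 3.63 -2.992
v 2.244 4.226 -2.482
v 0.989 3.33 -1.868
v 1.877 4.527 -2.598
v 1.445 4.622 -2.805
v 1.046 4.491 -3.054
v 0.773 4.162 -3.289
v 0.686 3.711 -3.456
v 0.807 3.242 -3.516
v 1.108 2.862 -3.457
v 1.519 2.658 -3.291
v 1.947 2.677 -3.056
v 2.293 2.914 -2.807
v 2.479 3.315 -2.6
v 2.461 3.789 -2.483
v -1.301 0.477 -1.314
v -2.103 0.356 0.179
v -2.127 2.497 -1.595
v -2.93 2.376 -0.101
v 0.39 1.304 -0.339
v -0.413 1.183 1.155
v -0.437 3.324 -0.619
v -1.239 3.203 0.874
v -0.398 -3.925 -4.359
v -0.89 -2.781 -3.144
v 1.216 -2.6 -4.952
v 0.723 -1.456 -3.737
v 0.917 -4.884 -2.923
v 0.424 -3.74 -1.708
v 2.53 -3.559 -3.516
v 2.038 -2.415 -2.301
v 1.224 -2.032 -0.274
v 1.755 -2.56 -0.386
v 0.565 -2.5 -1.194
v 1.096 -3.028 -1.306
v 0.67 -3.046 -0.681
v 1.077 -2.757 -0.112
v 1.243 -2.303 -1.468
v 1.65 -2.014 -0.899
v 1.767 -2.728 -1.124
v 1.412 -3.187 -0.637
v 0.908 -1.873 -0.943
v 0.553 -2.332 -0.456
v -2.124 -1.67 3.043
v -1.125 -1.767 3.315
v -1.436 -2.126 4.33
v -2.436 -2.03 4.057
v -1.418 -1.045 3.481
v -1.729 -1.404 4.495
v -2.125 -0.69 3.39
v -2.436 -1.049 4.404
v -2.831 -0.909 3.096
v -3.142 -1.268 4.11
v -3.124 -1.574 2.77
v -3.435 -1.933 3.785
v -2.831 -2.296 2.605
v -3.142 -2.655 3.619
v -2.124 -2.651 2.696
v -2.435 -3.01 3.71
v -1.418 -2.432 2.99
v -1.729 -2.791 4.004
f 2 1 4
f 2 4 3
f 4 1 5
f 4 5 3
f 5 1 6
f 5 6 3
f 6 1 7
f 6 7 3
f 7 1 8
f 7 8 3
f 8 1 9
f 8 9 3
f 9 1 10
f 9 10 3
f 10 1 11
f 10 11 3
f 11 1 12
f 11 12 3
f 12 1 13
f 12 13 3
f 13 1 14
f 13 14 3
f 14 1 15
f 14 15 3
f 15 1 2
f 15 2 3
f 17 19 16
f 20 17 16
f 16 19 18
f 18 20 16
f 17 23 19
f 21 17 20
f 21 23 17
f 19 23 18
f 22 20 18
f 18 23 22
f 22 21 20
f 23 21 22
f 25 27 24
f 28 25 24
f 24 27 26
f 26 28 24
f 25 31 27
f 29 25 28
f 29 31 25
f 27 31 26
f 30 28 26
f 26 31 30
f 30 29 28
f 31 29 30
f 32 43 37
f 32 37 33
f 32 33 39
f 32 39 42
f 32 42 43
f 33 37 41
f 37 43 36
f 43 42 34
f 42 39 38
f 39 33 40
f 35 41 36
f 35 36 34
f 35 34 38
f 35 38 40
f 35 40 41
f 36 41 37
f 34 36 43
f 38 34 42
f 40 38 39
f 41 40 33
f 45 44 48
f 45 48 46
f 46 48 49
f 46 49 47
f 48 44 50
f 48 50 49
f 49 50 51
f 49 51 47
f 50 44 52
f 50 52 51
f 51 52 53
f 51 53 47
f 52 44 54
f 52 54 53
f 53 54 55
f 53 55 47
f 54 44 56
f 54 56 55
f 55 56 57
f 55 57 47
f 56 44 58
f 56 58 57
f 57 58 59
f 57 59 47
f 58 44 60
f 58 60 59
f 59 60 61
f 59 61 47
f 60 44 45
f 60 45 61
f 61 45 46
f 61 46 47



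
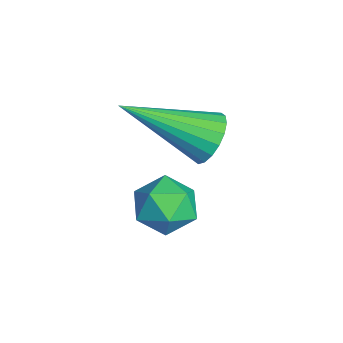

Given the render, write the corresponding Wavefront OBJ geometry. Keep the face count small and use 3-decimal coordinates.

v 0.113 4.084 2.766
v 0.661 3.884 2.586
v -0.173 2.416 3.754
v 0.717 4.012 2.819
v 0.653 4.154 3.041
v 0.483 4.283 3.209
v 0.239 4.372 3.289
v -0.029 4.404 3.265
v -0.27 4.373 3.143
v -0.434 4.285 2.946
v -0.49 4.156 2.713
v -0.427 4.014 2.491
v -0.256 3.885 2.323
v -0.013 3.796 2.243
v 0.256 3.764 2.267
v 0.496 3.795 2.389
v -0.192 3.219 1.041
v 0.3 3.507 0.628
v 0.62 2.853 1.752
v 1.112 3.141 1.339
v 0.673 3.554 1.704
v 0.171 3.78 1.264
v 0.749 2.58 1.116
v 0.247 2.806 0.676
v 0.881 3.112 0.674
v 0.834 3.714 1.037
v 0.086 2.646 1.343
v 0.039 3.248 1.706
f 2 1 4
f 2 4 3
f 4 1 5
f 4 5 3
f 5 1 6
f 5 6 3
f 6 1 7
f 6 7 3
f 7 1 8
f 7 8 3
f 8 1 9
f 8 9 3
f 9 1 10
f 9 10 3
f 10 1 11
f 10 11 3
f 11 1 12
f 11 12 3
f 12 1 13
f 12 13 3
f 13 1 14
f 13 14 3
f 14 1 15
f 14 15 3
f 15 1 16
f 15 16 3
f 16 1 2
f 16 2 3
f 17 28 22
f 17 22 18
f 17 18 24
f 17 24 27
f 17 27 28
f 18 22 26
f 22 28 21
f 28 27 19
f 27 24 23
f 24 18 25
f 20 26 21
f 20 21 19
f 20 19 23
f 20 23 25
f 20 25 26
f 21 26 22
f 19 21 28
f 23 19 27
f 25 23 24
f 26 25 18



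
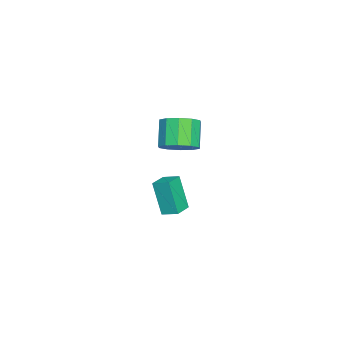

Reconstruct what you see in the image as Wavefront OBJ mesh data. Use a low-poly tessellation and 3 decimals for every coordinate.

v 3.208 2.846 2.903
v 3.944 2.345 3.459
v 2.869 2.133 4.693
v 2.132 2.634 4.137
v 3.982 2.977 3.6
v 2.907 2.766 4.834
v 3.723 3.559 3.475
v 2.648 3.348 4.709
v 3.268 3.869 3.132
v 2.193 3.657 4.365
v 2.79 3.788 2.701
v 1.715 3.576 3.934
v 2.471 3.347 2.347
v 1.396 3.135 3.581
v 2.433 2.714 2.206
v 1.358 2.503 3.44
v 2.692 2.132 2.331
v 1.617 1.921 3.565
v 3.147 1.823 2.675
v 2.072 1.611 3.908
v 3.625 1.904 3.106
v 2.55 1.692 4.339
v 0.594 1.855 -3.536
v 0.099 1.24 -1.601
v 0.786 2.756 -3.2
v 0.291 2.141 -1.265
v 1.669 1.559 -3.355
v 1.174 0.944 -1.42
v 1.861 2.46 -3.019
v 1.366 1.845 -1.084
f 2 1 5
f 2 5 3
f 3 5 6
f 3 6 4
f 5 1 7
f 5 7 6
f 6 7 8
f 6 8 4
f 7 1 9
f 7 9 8
f 8 9 10
f 8 10 4
f 9 1 11
f 9 11 10
f 10 11 12
f 10 12 4
f 11 1 13
f 11 13 12
f 12 13 14
f 12 14 4
f 13 1 15
f 13 15 14
f 14 15 16
f 14 16 4
f 15 1 17
f 15 17 16
f 16 17 18
f 16 18 4
f 17 1 19
f 17 19 18
f 18 19 20
f 18 20 4
f 19 1 21
f 19 21 20
f 20 21 22
f 20 22 4
f 21 1 2
f 21 2 22
f 22 2 3
f 22 3 4
f 24 26 23
f 27 24 23
f 23 26 25
f 25 27 23
f 24 30 26
f 28 24 27
f 28 30 24
f 26 30 25
f 29 27 25
f 25 30 29
f 29 28 27
f 30 28 29



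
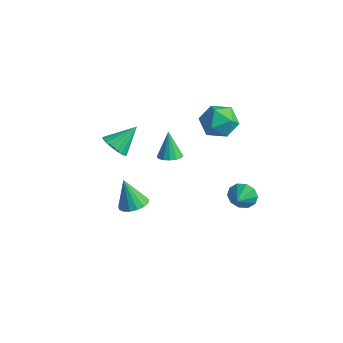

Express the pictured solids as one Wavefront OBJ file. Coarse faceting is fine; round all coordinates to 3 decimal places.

v -2.604 -2.37 0.692
v -1.892 -2.817 1.014
v -2.296 -1.03 1.868
v -1.733 -2.596 0.72
v -1.747 -2.33 0.421
v -1.93 -2.072 0.175
v -2.247 -1.873 0.032
v -2.635 -1.773 0.019
v -3.016 -1.791 0.14
v -3.316 -1.924 0.37
v -3.475 -2.145 0.663
v -3.461 -2.411 0.963
v -3.278 -2.669 1.208
v -2.961 -2.867 1.352
v -2.574 -2.968 1.364
v -2.192 -2.949 1.244
v 2.185 2.865 -3.392
v 2.672 2.863 -4.136
v 2.675 2.055 -3.068
v 2.933 3.171 -3.762
v 2.909 3.362 -3.247
v 2.607 3.362 -2.787
v 2.144 3.173 -2.558
v 1.697 2.866 -2.647
v 1.436 2.558 -3.021
v 1.461 2.367 -3.536
v 1.762 2.367 -3.996
v 2.225 2.556 -4.225
v 0.471 -3.518 -1.607
v 1.156 -3.068 -1.317
v -0.151 -3.702 0.147
v 0.868 -2.775 -1.388
v 0.489 -2.653 -1.51
v 0.106 -2.729 -1.653
v -0.194 -2.986 -1.787
v -0.342 -3.364 -1.879
v -0.303 -3.778 -1.908
v -0.087 -4.132 -1.869
v 0.256 -4.345 -1.77
v 0.649 -4.369 -1.633
v 1.001 -4.198 -1.491
v 1.231 -3.871 -1.375
v 1.287 -3.463 -1.312
v -3.215 2.109 -3.035
v -2.67 1.644 -2.779
v -3.745 2.431 -1.325
v -2.503 2 -2.794
v -2.525 2.384 -2.874
v -2.733 2.695 -2.997
v -3.07 2.849 -3.13
v -3.446 2.804 -3.238
v -3.759 2.573 -3.292
v -3.927 2.217 -3.277
v -3.904 1.833 -3.197
v -3.697 1.522 -3.074
v -3.36 1.369 -2.941
v -2.984 1.413 -2.833
v -1.587 4.93 0.257
v -0.987 4.773 1.332
v -1.133 3.047 -0.272
v -0.533 2.89 0.803
v -1.768 3.004 0.793
v -2.049 4.167 1.12
v -0.071 3.653 -0.06
v -0.352 4.816 0.267
v -0.05 3.984 1.135
v -1.099 3.582 1.663
v -1.021 4.238 -0.603
v -2.07 3.836 -0.075
f 2 1 4
f 2 4 3
f 4 1 5
f 4 5 3
f 5 1 6
f 5 6 3
f 6 1 7
f 6 7 3
f 7 1 8
f 7 8 3
f 8 1 9
f 8 9 3
f 9 1 10
f 9 10 3
f 10 1 11
f 10 11 3
f 11 1 12
f 11 12 3
f 12 1 13
f 12 13 3
f 13 1 14
f 13 14 3
f 14 1 15
f 14 15 3
f 15 1 16
f 15 16 3
f 16 1 2
f 16 2 3
f 18 17 20
f 18 20 19
f 20 17 21
f 20 21 19
f 21 17 22
f 21 22 19
f 22 17 23
f 22 23 19
f 23 17 24
f 23 24 19
f 24 17 25
f 24 25 19
f 25 17 26
f 25 26 19
f 26 17 27
f 26 27 19
f 27 17 28
f 27 28 19
f 28 17 18
f 28 18 19
f 30 29 32
f 30 32 31
f 32 29 33
f 32 33 31
f 33 29 34
f 33 34 31
f 34 29 35
f 34 35 31
f 35 29 36
f 35 36 31
f 36 29 37
f 36 37 31
f 37 29 38
f 37 38 31
f 38 29 39
f 38 39 31
f 39 29 40
f 39 40 31
f 40 29 41
f 40 41 31
f 41 29 42
f 41 42 31
f 42 29 43
f 42 43 31
f 43 29 30
f 43 30 31
f 45 44 47
f 45 47 46
f 47 44 48
f 47 48 46
f 48 44 49
f 48 49 46
f 49 44 50
f 49 50 46
f 50 44 51
f 50 51 46
f 51 44 52
f 51 52 46
f 52 44 53
f 52 53 46
f 53 44 54
f 53 54 46
f 54 44 55
f 54 55 46
f 55 44 56
f 55 56 46
f 56 44 57
f 56 57 46
f 57 44 45
f 57 45 46
f 58 69 63
f 58 63 59
f 58 59 65
f 58 65 68
f 58 68 69
f 59 63 67
f 63 69 62
f 69 68 60
f 68 65 64
f 65 59 66
f 61 67 62
f 61 62 60
f 61 60 64
f 61 64 66
f 61 66 67
f 62 67 63
f 60 62 69
f 64 60 68
f 66 64 65
f 67 66 59



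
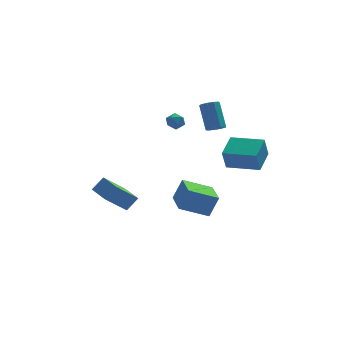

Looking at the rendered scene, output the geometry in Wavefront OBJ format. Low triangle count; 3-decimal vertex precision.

v 3.2 2.136 1.554
v 3.844 2.22 1.575
v 3.645 3.349 3.226
v 3 3.264 3.206
v 3.656 2.542 1.332
v 3.457 3.67 2.983
v 3.254 2.674 1.193
v 3.055 3.802 2.845
v 2.827 2.554 1.224
v 2.628 3.682 2.875
v 2.574 2.238 1.409
v 2.375 3.367 3.06
v 2.614 1.875 1.662
v 2.415 3.003 3.313
v 2.928 1.634 1.865
v 2.728 2.762 3.516
v 3.368 1.627 1.922
v 3.169 2.756 3.574
v 3.73 1.859 1.808
v 3.531 2.987 3.459
v -2.867 -1.159 -3.301
v -4.232 -1.68 -1.95
v -3.438 0.442 -3.259
v -4.803 -0.08 -1.908
v -2.137 -0.92 -2.472
v -3.502 -1.442 -1.121
v -2.708 0.68 -2.43
v -4.073 0.159 -1.079
v 0.041 0.874 2.653
v 0.388 1.258 3.066
v 0.412 0.002 3.154
v 0.759 0.386 3.567
v 0.097 0.376 3.601
v -0.132 0.915 3.291
v 0.932 0.345 2.929
v 0.703 0.884 2.619
v 0.939 0.931 3.236
v 0.423 0.951 3.652
v 0.377 0.309 2.568
v -0.139 0.329 2.984
v 2.652 -3.626 1.122
v 2.322 -3.982 2.478
v 3.448 -2.21 1.688
v 3.118 -2.566 3.043
v 4.442 -4.694 1.277
v 4.112 -5.05 2.632
v 5.238 -3.278 1.842
v 4.908 -3.634 3.198
v 0.13 -2.023 -2.985
v 0.74 -1.9 -1.565
v 0.141 0.099 -3.173
v 0.751 0.222 -1.753
v 1.969 -2.102 -3.767
v 2.579 -1.979 -2.347
v 1.98 0.02 -3.955
v 2.59 0.143 -2.535
f 2 1 5
f 2 5 3
f 3 5 6
f 3 6 4
f 5 1 7
f 5 7 6
f 6 7 8
f 6 8 4
f 7 1 9
f 7 9 8
f 8 9 10
f 8 10 4
f 9 1 11
f 9 11 10
f 10 11 12
f 10 12 4
f 11 1 13
f 11 13 12
f 12 13 14
f 12 14 4
f 13 1 15
f 13 15 14
f 14 15 16
f 14 16 4
f 15 1 17
f 15 17 16
f 16 17 18
f 16 18 4
f 17 1 19
f 17 19 18
f 18 19 20
f 18 20 4
f 19 1 2
f 19 2 20
f 20 2 3
f 20 3 4
f 22 24 21
f 25 22 21
f 21 24 23
f 23 25 21
f 22 28 24
f 26 22 25
f 26 28 22
f 24 28 23
f 27 25 23
f 23 28 27
f 27 26 25
f 28 26 27
f 29 40 34
f 29 34 30
f 29 30 36
f 29 36 39
f 29 39 40
f 30 34 38
f 34 40 33
f 40 39 31
f 39 36 35
f 36 30 37
f 32 38 33
f 32 33 31
f 32 31 35
f 32 35 37
f 32 37 38
f 33 38 34
f 31 33 40
f 35 31 39
f 37 35 36
f 38 37 30
f 42 44 41
f 45 42 41
f 41 44 43
f 43 45 41
f 42 48 44
f 46 42 45
f 46 48 42
f 44 48 43
f 47 45 43
f 43 48 47
f 47 46 45
f 48 46 47
f 50 52 49
f 53 50 49
f 49 52 51
f 51 53 49
f 50 56 52
f 54 50 53
f 54 56 50
f 52 56 51
f 55 53 51
f 51 56 55
f 55 54 53
f 56 54 55



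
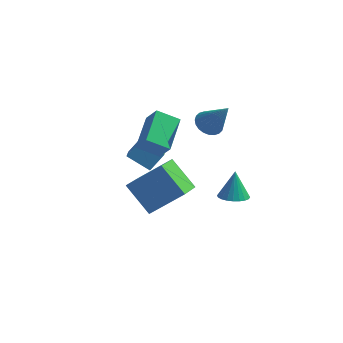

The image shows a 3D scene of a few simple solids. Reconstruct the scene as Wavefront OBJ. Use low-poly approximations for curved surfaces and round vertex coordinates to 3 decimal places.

v -1.994 -3.935 -0.647
v -0.402 -3.273 0.703
v -1.998 -2.129 -1.528
v -0.406 -1.467 -0.178
v -0.614 -4.573 -1.962
v 0.978 -3.911 -0.612
v -0.618 -2.767 -2.843
v 0.974 -2.105 -1.493
v 0.273 2.746 -0.366
v 0.817 3.328 -0.562
v 1.407 2.274 1.386
v 0.61 3.494 -0.383
v 0.352 3.546 -0.201
v 0.082 3.476 -0.045
v -0.16 3.296 0.062
v -0.335 3.032 0.105
v -0.418 2.724 0.075
v -0.396 2.42 -0.021
v -0.272 2.165 -0.17
v -0.065 1.999 -0.349
v 0.194 1.947 -0.53
v 0.464 2.016 -0.687
v 0.705 2.197 -0.794
v 0.881 2.461 -0.837
v 0.964 2.769 -0.807
v 0.941 3.073 -0.711
v -3.845 1.659 -3.106
v -3.279 2.328 -2.228
v -4.259 3.163 -3.984
v -3.693 3.832 -3.107
v -2.547 1.568 -3.873
v -1.981 2.237 -2.996
v -2.961 3.072 -4.752
v -2.395 3.741 -3.874
v -2.547 -0.708 -0.34
v -2.624 1.272 0.469
v -1.391 -0.392 -1.003
v -1.468 1.588 -0.194
v -1.872 -1.088 0.654
v -1.949 0.892 1.463
v -0.716 -0.772 -0.009
v -0.793 1.208 0.8
v 2.357 0.028 -3.575
v 2.841 -0.603 -3.336
v 2.283 0.552 -2.045
v 3.062 -0.376 -3.403
v 3.175 -0.088 -3.496
v 3.165 0.219 -3.601
v 3.031 0.496 -3.703
v 2.795 0.701 -3.785
v 2.492 0.805 -3.835
v 2.169 0.789 -3.846
v 1.874 0.658 -3.815
v 1.653 0.431 -3.748
v 1.539 0.143 -3.655
v 1.55 -0.163 -3.55
v 1.684 -0.44 -3.448
v 1.92 -0.646 -3.366
v 2.223 -0.749 -3.316
v 2.546 -0.734 -3.305
f 2 4 1
f 5 2 1
f 1 4 3
f 3 5 1
f 2 8 4
f 6 2 5
f 6 8 2
f 4 8 3
f 7 5 3
f 3 8 7
f 7 6 5
f 8 6 7
f 10 9 12
f 10 12 11
f 12 9 13
f 12 13 11
f 13 9 14
f 13 14 11
f 14 9 15
f 14 15 11
f 15 9 16
f 15 16 11
f 16 9 17
f 16 17 11
f 17 9 18
f 17 18 11
f 18 9 19
f 18 19 11
f 19 9 20
f 19 20 11
f 20 9 21
f 20 21 11
f 21 9 22
f 21 22 11
f 22 9 23
f 22 23 11
f 23 9 24
f 23 24 11
f 24 9 25
f 24 25 11
f 25 9 26
f 25 26 11
f 26 9 10
f 26 10 11
f 28 30 27
f 31 28 27
f 27 30 29
f 29 31 27
f 28 34 30
f 32 28 31
f 32 34 28
f 30 34 29
f 33 31 29
f 29 34 33
f 33 32 31
f 34 32 33
f 36 38 35
f 39 36 35
f 35 38 37
f 37 39 35
f 36 42 38
f 40 36 39
f 40 42 36
f 38 42 37
f 41 39 37
f 37 42 41
f 41 40 39
f 42 40 41
f 44 43 46
f 44 46 45
f 46 43 47
f 46 47 45
f 47 43 48
f 47 48 45
f 48 43 49
f 48 49 45
f 49 43 50
f 49 50 45
f 50 43 51
f 50 51 45
f 51 43 52
f 51 52 45
f 52 43 53
f 52 53 45
f 53 43 54
f 53 54 45
f 54 43 55
f 54 55 45
f 55 43 56
f 55 56 45
f 56 43 57
f 56 57 45
f 57 43 58
f 57 58 45
f 58 43 59
f 58 59 45
f 59 43 60
f 59 60 45
f 60 43 44
f 60 44 45



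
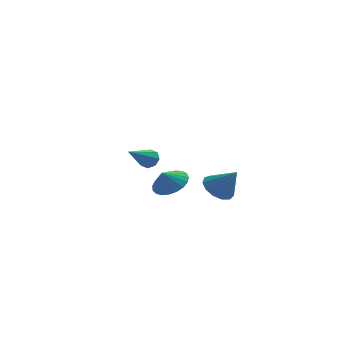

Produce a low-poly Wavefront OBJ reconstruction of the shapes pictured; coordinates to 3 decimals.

v -1.985 -2.839 2.495
v -1.524 -3.165 2.625
v -3.095 -3.961 3.605
v -1.58 -2.829 2.909
v -1.873 -2.498 2.951
v -2.232 -2.367 2.725
v -2.447 -2.512 2.364
v -2.391 -2.848 2.08
v -2.097 -3.179 2.039
v -1.738 -3.31 2.265
v 1.641 -1.086 -0.64
v 2.126 -1.678 -1.185
v 2.479 -1.614 0.68
v 2.4 -1.224 -1.177
v 2.432 -0.727 -0.998
v 2.213 -0.343 -0.706
v 1.813 -0.195 -0.392
v 1.358 -0.33 -0.157
v 0.993 -0.705 -0.075
v 0.833 -1.201 -0.173
v 0.93 -1.66 -0.418
v 1.253 -1.937 -0.734
v 1.699 -1.944 -1.02
v -0.215 3.395 -2.51
v 0.723 3.203 -2.056
v -0.685 3.185 -1.63
v 0.671 3.634 -1.98
v 0.466 4.024 -1.997
v 0.143 4.305 -2.102
v -0.242 4.429 -2.277
v -0.622 4.374 -2.493
v -0.932 4.15 -2.712
v -1.118 3.795 -2.896
v -1.148 3.371 -3.013
v -1.017 2.952 -3.044
v -0.747 2.609 -2.982
v -0.385 2.402 -2.838
v 0.006 2.367 -2.638
v 0.359 2.509 -2.416
v 0.613 2.805 -2.21
f 2 1 4
f 2 4 3
f 4 1 5
f 4 5 3
f 5 1 6
f 5 6 3
f 6 1 7
f 6 7 3
f 7 1 8
f 7 8 3
f 8 1 9
f 8 9 3
f 9 1 10
f 9 10 3
f 10 1 2
f 10 2 3
f 12 11 14
f 12 14 13
f 14 11 15
f 14 15 13
f 15 11 16
f 15 16 13
f 16 11 17
f 16 17 13
f 17 11 18
f 17 18 13
f 18 11 19
f 18 19 13
f 19 11 20
f 19 20 13
f 20 11 21
f 20 21 13
f 21 11 22
f 21 22 13
f 22 11 23
f 22 23 13
f 23 11 12
f 23 12 13
f 25 24 27
f 25 27 26
f 27 24 28
f 27 28 26
f 28 24 29
f 28 29 26
f 29 24 30
f 29 30 26
f 30 24 31
f 30 31 26
f 31 24 32
f 31 32 26
f 32 24 33
f 32 33 26
f 33 24 34
f 33 34 26
f 34 24 35
f 34 35 26
f 35 24 36
f 35 36 26
f 36 24 37
f 36 37 26
f 37 24 38
f 37 38 26
f 38 24 39
f 38 39 26
f 39 24 40
f 39 40 26
f 40 24 25
f 40 25 26



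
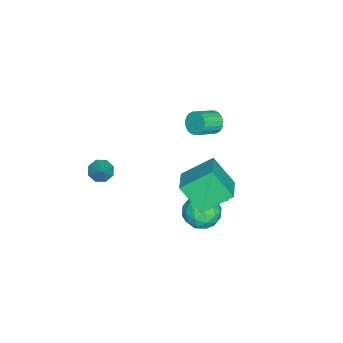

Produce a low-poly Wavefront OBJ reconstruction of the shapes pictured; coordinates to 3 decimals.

v -3.065 1.808 0.431
v -2.623 1.965 -0.088
v -1.673 1.269 0.509
v -2.115 1.112 1.029
v -2.579 2.184 0.097
v -1.629 1.489 0.694
v -2.618 2.339 0.34
v -1.669 1.644 0.938
v -2.735 2.402 0.599
v -1.786 1.706 1.197
v -2.909 2.362 0.829
v -1.959 1.667 1.427
v -3.11 2.226 0.991
v -2.16 1.531 1.588
v -3.303 2.018 1.055
v -2.353 1.323 1.652
v -3.455 1.774 1.012
v -2.505 1.078 1.609
v -3.539 1.535 0.868
v -2.59 0.84 1.465
v -3.542 1.344 0.649
v -2.592 0.648 1.246
v -3.462 1.232 0.392
v -2.512 0.537 0.989
v -3.313 1.221 0.142
v -2.363 0.525 0.739
v -3.121 1.31 -0.058
v -2.172 0.615 0.539
v -2.92 1.486 -0.173
v -1.97 0.791 0.424
v -2.744 1.718 -0.184
v -1.794 1.022 0.413
v -1.346 1.533 -3.66
v -1.851 1.562 -2.82
v -0.418 3.374 -3.165
v -0.922 3.403 -2.325
v -0.698 1.097 -3.255
v -1.202 1.126 -2.415
v 0.231 2.938 -2.76
v -0.274 2.967 -1.92
v 2.511 -2.301 0.568
v 3.02 -2.424 0.151
v 3.369 -1.879 1.492
v 2.837 -1.947 0.103
v 2.463 -1.678 0.327
v 2.117 -1.774 0.693
v 2.001 -2.179 0.986
v 2.184 -2.656 1.034
v 2.558 -2.925 0.809
v 2.905 -2.829 0.443
v 0.769 3.359 -2.573
v 1.777 3.277 -2.248
v 0.783 1.703 -3.032
v 1.791 1.621 -2.707
v 1.013 1.759 -1.996
v 1.005 2.782 -1.713
v 1.555 2.198 -3.567
v 1.547 3.221 -3.284
v 2.263 2.559 -2.862
v 1.928 2.288 -1.892
v 0.632 2.692 -3.388
v 0.297 2.421 -2.418
v 1.272 3.463 -2.371
v 1.288 1.517 -2.909
v 0.831 1.598 -2.492
v 1.423 1.549 -2.301
v 0.818 3.172 -2.056
v 1.41 3.124 -1.865
v 0.961 2.232 -1.717
v 1.15 1.856 -3.415
v 1.742 1.808 -3.224
v 1.137 3.431 -2.979
v 1.729 3.382 -2.788
v 1.599 2.748 -3.563
v 2.15 2.993 -2.54
v 2.158 2.02 -2.81
v 2.019 2.359 -3.315
v 2.015 2.961 -3.149
v 1.953 2.834 -1.97
v 1.961 1.861 -2.239
v 1.504 1.942 -1.822
v 1.499 2.543 -1.655
v 2.238 2.412 -2.331
v 0.599 3.119 -3.041
v 0.607 2.146 -3.31
v 1.061 2.437 -3.625
v 1.056 3.038 -3.458
v 0.402 2.96 -2.47
v 0.41 1.987 -2.74
v 0.545 2.019 -2.131
v 0.541 2.621 -1.965
v 0.322 2.568 -2.949
v 2.929 1.911 2.022
v 2.219 3.303 3.03
v 3.157 3.044 0.616
v 2.447 4.437 1.624
v 4.513 2.303 2.596
v 3.803 3.696 3.604
v 4.741 3.437 1.19
v 4.031 4.829 2.198
f 2 1 5
f 2 5 3
f 3 5 6
f 3 6 4
f 5 1 7
f 5 7 6
f 6 7 8
f 6 8 4
f 7 1 9
f 7 9 8
f 8 9 10
f 8 10 4
f 9 1 11
f 9 11 10
f 10 11 12
f 10 12 4
f 11 1 13
f 11 13 12
f 12 13 14
f 12 14 4
f 13 1 15
f 13 15 14
f 14 15 16
f 14 16 4
f 15 1 17
f 15 17 16
f 16 17 18
f 16 18 4
f 17 1 19
f 17 19 18
f 18 19 20
f 18 20 4
f 19 1 21
f 19 21 20
f 20 21 22
f 20 22 4
f 21 1 23
f 21 23 22
f 22 23 24
f 22 24 4
f 23 1 25
f 23 25 24
f 24 25 26
f 24 26 4
f 25 1 27
f 25 27 26
f 26 27 28
f 26 28 4
f 27 1 29
f 27 29 28
f 28 29 30
f 28 30 4
f 29 1 31
f 29 31 30
f 30 31 32
f 30 32 4
f 31 1 2
f 31 2 32
f 32 2 3
f 32 3 4
f 34 36 33
f 37 34 33
f 33 36 35
f 35 37 33
f 34 40 36
f 38 34 37
f 38 40 34
f 36 40 35
f 39 37 35
f 35 40 39
f 39 38 37
f 40 38 39
f 42 41 44
f 42 44 43
f 44 41 45
f 44 45 43
f 45 41 46
f 45 46 43
f 46 41 47
f 46 47 43
f 47 41 48
f 47 48 43
f 48 41 49
f 48 49 43
f 49 41 50
f 49 50 43
f 50 41 42
f 50 42 43
f 51 88 67
f 88 62 91
f 67 91 56
f 88 91 67
f 51 67 63
f 67 56 68
f 63 68 52
f 67 68 63
f 51 63 72
f 63 52 73
f 72 73 58
f 63 73 72
f 51 72 84
f 72 58 87
f 84 87 61
f 72 87 84
f 51 84 88
f 84 61 92
f 88 92 62
f 84 92 88
f 52 68 79
f 68 56 82
f 79 82 60
f 68 82 79
f 56 91 69
f 91 62 90
f 69 90 55
f 91 90 69
f 62 92 89
f 92 61 85
f 89 85 53
f 92 85 89
f 61 87 86
f 87 58 74
f 86 74 57
f 87 74 86
f 58 73 78
f 73 52 75
f 78 75 59
f 73 75 78
f 54 80 66
f 80 60 81
f 66 81 55
f 80 81 66
f 54 66 64
f 66 55 65
f 64 65 53
f 66 65 64
f 54 64 71
f 64 53 70
f 71 70 57
f 64 70 71
f 54 71 76
f 71 57 77
f 76 77 59
f 71 77 76
f 54 76 80
f 76 59 83
f 80 83 60
f 76 83 80
f 55 81 69
f 81 60 82
f 69 82 56
f 81 82 69
f 53 65 89
f 65 55 90
f 89 90 62
f 65 90 89
f 57 70 86
f 70 53 85
f 86 85 61
f 70 85 86
f 59 77 78
f 77 57 74
f 78 74 58
f 77 74 78
f 60 83 79
f 83 59 75
f 79 75 52
f 83 75 79
f 94 96 93
f 97 94 93
f 93 96 95
f 95 97 93
f 94 100 96
f 98 94 97
f 98 100 94
f 96 100 95
f 99 97 95
f 95 100 99
f 99 98 97
f 100 98 99



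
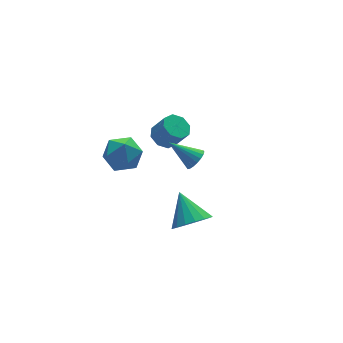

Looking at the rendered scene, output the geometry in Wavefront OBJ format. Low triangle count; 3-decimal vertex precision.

v -3.77 3.558 1.666
v -2.632 3.261 1.608
v -4.168 2.299 0.292
v -3.03 2.002 0.234
v -3.665 1.717 1.183
v -3.419 2.495 2.033
v -3.381 3.065 -0.133
v -3.135 3.843 0.717
v -2.391 2.957 0.497
v -2.567 2.123 1.31
v -4.233 3.437 0.59
v -4.409 2.603 1.403
v -1.131 -0.818 2.357
v -0.669 -0.894 2.864
v -2.129 0.218 3.423
v -0.568 -0.644 2.716
v -0.578 -0.429 2.498
v -0.698 -0.291 2.251
v -0.904 -0.257 2.025
v -1.154 -0.334 1.866
v -1.4 -0.507 1.803
v -1.593 -0.741 1.85
v -1.694 -0.991 1.998
v -1.684 -1.206 2.217
v -1.564 -1.344 2.463
v -1.358 -1.378 2.689
v -1.108 -1.301 2.849
v -0.862 -1.128 2.911
v -3.068 -3.767 0.611
v -2.311 -4.305 1.182
v -2.952 -2.313 1.829
v -2.035 -4.035 0.832
v -1.995 -3.703 0.432
v -2.201 -3.385 0.072
v -2.606 -3.156 -0.163
v -3.117 -3.066 -0.222
v -3.616 -3.137 -0.089
v -3.99 -3.352 0.204
v -4.153 -3.663 0.59
v -4.067 -3.997 0.982
v -3.753 -4.279 1.288
v -3.281 -4.443 1.44
v -2.761 -4.453 1.401
v -0.617 3.344 0.689
v 0.164 3.31 0.38
v 0.597 2.683 1.542
v -0.183 2.716 1.851
v 0.054 3.849 0.712
v 0.487 3.222 1.874
v -0.449 4.093 1.031
v -0.016 3.465 2.193
v -1.05 3.897 1.149
v -0.616 3.269 2.311
v -1.397 3.377 0.998
v -0.964 2.75 2.16
v -1.287 2.838 0.666
v -0.854 2.211 1.828
v -0.784 2.595 0.347
v -0.351 1.967 1.509
v -0.184 2.791 0.229
v 0.25 2.163 1.391
f 1 12 6
f 1 6 2
f 1 2 8
f 1 8 11
f 1 11 12
f 2 6 10
f 6 12 5
f 12 11 3
f 11 8 7
f 8 2 9
f 4 10 5
f 4 5 3
f 4 3 7
f 4 7 9
f 4 9 10
f 5 10 6
f 3 5 12
f 7 3 11
f 9 7 8
f 10 9 2
f 14 13 16
f 14 16 15
f 16 13 17
f 16 17 15
f 17 13 18
f 17 18 15
f 18 13 19
f 18 19 15
f 19 13 20
f 19 20 15
f 20 13 21
f 20 21 15
f 21 13 22
f 21 22 15
f 22 13 23
f 22 23 15
f 23 13 24
f 23 24 15
f 24 13 25
f 24 25 15
f 25 13 26
f 25 26 15
f 26 13 27
f 26 27 15
f 27 13 28
f 27 28 15
f 28 13 14
f 28 14 15
f 30 29 32
f 30 32 31
f 32 29 33
f 32 33 31
f 33 29 34
f 33 34 31
f 34 29 35
f 34 35 31
f 35 29 36
f 35 36 31
f 36 29 37
f 36 37 31
f 37 29 38
f 37 38 31
f 38 29 39
f 38 39 31
f 39 29 40
f 39 40 31
f 40 29 41
f 40 41 31
f 41 29 42
f 41 42 31
f 42 29 43
f 42 43 31
f 43 29 30
f 43 30 31
f 45 44 48
f 45 48 46
f 46 48 49
f 46 49 47
f 48 44 50
f 48 50 49
f 49 50 51
f 49 51 47
f 50 44 52
f 50 52 51
f 51 52 53
f 51 53 47
f 52 44 54
f 52 54 53
f 53 54 55
f 53 55 47
f 54 44 56
f 54 56 55
f 55 56 57
f 55 57 47
f 56 44 58
f 56 58 57
f 57 58 59
f 57 59 47
f 58 44 60
f 58 60 59
f 59 60 61
f 59 61 47
f 60 44 45
f 60 45 61
f 61 45 46
f 61 46 47



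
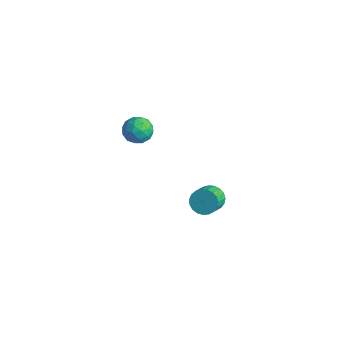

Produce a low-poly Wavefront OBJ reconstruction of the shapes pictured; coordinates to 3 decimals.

v -3.263 -1.862 3.93
v -2.909 -1.449 3.235
v -2.091 -2.671 4.045
v -1.737 -2.258 3.35
v -1.846 -1.825 4.112
v -2.57 -1.325 4.041
v -2.43 -2.795 3.239
v -3.154 -2.295 3.168
v -2.394 -2.025 2.807
v -2.033 -1.426 3.347
v -2.967 -2.694 3.933
v -2.606 -2.095 4.473
v -3.189 -1.584 3.572
v -1.811 -2.536 3.708
v -1.875 -2.282 4.156
v -1.667 -2.039 3.747
v -2.99 -1.512 4.046
v -2.782 -1.269 3.637
v -2.157 -1.49 4.153
v -2.218 -2.851 3.643
v -2.01 -2.608 3.234
v -3.333 -2.081 3.533
v -3.125 -1.838 3.124
v -2.843 -2.63 3.127
v -2.678 -1.68 2.912
v -1.989 -2.156 2.98
v -2.396 -2.471 2.915
v -2.822 -2.177 2.873
v -2.466 -1.328 3.229
v -1.777 -1.804 3.297
v -1.841 -1.549 3.745
v -2.267 -1.255 3.703
v -2.164 -1.667 2.978
v -3.223 -2.316 3.983
v -2.534 -2.792 4.051
v -2.733 -2.865 3.577
v -3.159 -2.571 3.535
v -3.011 -1.964 4.3
v -2.322 -2.44 4.368
v -2.178 -1.943 4.407
v -2.604 -1.649 4.365
v -2.836 -2.453 4.302
v -1.18 1.821 -3.705
v -0.557 2.32 -3.52
v 0.004 1.359 -2.81
v -0.62 0.859 -2.995
v -0.775 2.382 -3.265
v -0.214 1.421 -2.555
v -1.063 2.346 -3.086
v -0.502 1.385 -2.376
v -1.371 2.219 -3.014
v -0.811 1.258 -2.304
v -1.647 2.024 -3.062
v -1.086 1.063 -2.352
v -1.841 1.793 -3.22
v -1.281 0.832 -2.51
v -1.922 1.567 -3.463
v -1.361 0.606 -2.753
v -1.874 1.385 -3.747
v -1.313 0.424 -3.037
v -1.706 1.278 -4.024
v -1.145 0.317 -3.314
v -1.448 1.265 -4.246
v -0.887 0.304 -3.536
v -1.143 1.348 -4.374
v -0.582 0.387 -3.664
v -0.844 1.513 -4.387
v -0.284 0.552 -3.677
v -0.604 1.731 -4.282
v -0.044 0.77 -3.572
v -0.464 1.964 -4.077
v 0.097 1.003 -3.367
v -0.447 2.173 -3.807
v 0.114 1.212 -3.097
f 1 38 17
f 38 12 41
f 17 41 6
f 38 41 17
f 1 17 13
f 17 6 18
f 13 18 2
f 17 18 13
f 1 13 22
f 13 2 23
f 22 23 8
f 13 23 22
f 1 22 34
f 22 8 37
f 34 37 11
f 22 37 34
f 1 34 38
f 34 11 42
f 38 42 12
f 34 42 38
f 2 18 29
f 18 6 32
f 29 32 10
f 18 32 29
f 6 41 19
f 41 12 40
f 19 40 5
f 41 40 19
f 12 42 39
f 42 11 35
f 39 35 3
f 42 35 39
f 11 37 36
f 37 8 24
f 36 24 7
f 37 24 36
f 8 23 28
f 23 2 25
f 28 25 9
f 23 25 28
f 4 30 16
f 30 10 31
f 16 31 5
f 30 31 16
f 4 16 14
f 16 5 15
f 14 15 3
f 16 15 14
f 4 14 21
f 14 3 20
f 21 20 7
f 14 20 21
f 4 21 26
f 21 7 27
f 26 27 9
f 21 27 26
f 4 26 30
f 26 9 33
f 30 33 10
f 26 33 30
f 5 31 19
f 31 10 32
f 19 32 6
f 31 32 19
f 3 15 39
f 15 5 40
f 39 40 12
f 15 40 39
f 7 20 36
f 20 3 35
f 36 35 11
f 20 35 36
f 9 27 28
f 27 7 24
f 28 24 8
f 27 24 28
f 10 33 29
f 33 9 25
f 29 25 2
f 33 25 29
f 44 43 47
f 44 47 45
f 45 47 48
f 45 48 46
f 47 43 49
f 47 49 48
f 48 49 50
f 48 50 46
f 49 43 51
f 49 51 50
f 50 51 52
f 50 52 46
f 51 43 53
f 51 53 52
f 52 53 54
f 52 54 46
f 53 43 55
f 53 55 54
f 54 55 56
f 54 56 46
f 55 43 57
f 55 57 56
f 56 57 58
f 56 58 46
f 57 43 59
f 57 59 58
f 58 59 60
f 58 60 46
f 59 43 61
f 59 61 60
f 60 61 62
f 60 62 46
f 61 43 63
f 61 63 62
f 62 63 64
f 62 64 46
f 63 43 65
f 63 65 64
f 64 65 66
f 64 66 46
f 65 43 67
f 65 67 66
f 66 67 68
f 66 68 46
f 67 43 69
f 67 69 68
f 68 69 70
f 68 70 46
f 69 43 71
f 69 71 70
f 70 71 72
f 70 72 46
f 71 43 73
f 71 73 72
f 72 73 74
f 72 74 46
f 73 43 44
f 73 44 74
f 74 44 45
f 74 45 46

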